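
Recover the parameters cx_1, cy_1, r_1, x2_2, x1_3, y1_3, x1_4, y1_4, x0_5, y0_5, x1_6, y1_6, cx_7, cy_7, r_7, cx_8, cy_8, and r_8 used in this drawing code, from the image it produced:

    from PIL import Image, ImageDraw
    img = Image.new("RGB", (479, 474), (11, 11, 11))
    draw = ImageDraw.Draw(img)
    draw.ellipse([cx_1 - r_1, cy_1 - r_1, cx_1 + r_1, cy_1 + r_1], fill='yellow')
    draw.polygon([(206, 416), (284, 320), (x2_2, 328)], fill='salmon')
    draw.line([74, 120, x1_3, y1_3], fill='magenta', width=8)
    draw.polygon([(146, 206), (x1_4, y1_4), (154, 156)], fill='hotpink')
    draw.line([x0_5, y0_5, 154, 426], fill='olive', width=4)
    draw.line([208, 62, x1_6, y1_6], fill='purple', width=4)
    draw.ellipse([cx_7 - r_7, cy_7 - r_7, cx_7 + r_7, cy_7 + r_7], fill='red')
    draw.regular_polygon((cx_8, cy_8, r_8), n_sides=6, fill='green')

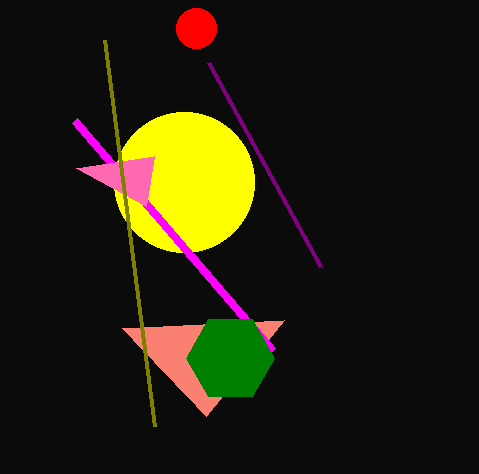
cx_1 = 184
cy_1 = 182
r_1 = 70
x2_2 = 122
x1_3 = 272
y1_3 = 350
x1_4 = 76
y1_4 = 168
x0_5 = 104
y0_5 = 40
x1_6 = 320
y1_6 = 266
cx_7 = 196
cy_7 = 28
r_7 = 20
cx_8 = 230
cy_8 = 358
r_8 = 44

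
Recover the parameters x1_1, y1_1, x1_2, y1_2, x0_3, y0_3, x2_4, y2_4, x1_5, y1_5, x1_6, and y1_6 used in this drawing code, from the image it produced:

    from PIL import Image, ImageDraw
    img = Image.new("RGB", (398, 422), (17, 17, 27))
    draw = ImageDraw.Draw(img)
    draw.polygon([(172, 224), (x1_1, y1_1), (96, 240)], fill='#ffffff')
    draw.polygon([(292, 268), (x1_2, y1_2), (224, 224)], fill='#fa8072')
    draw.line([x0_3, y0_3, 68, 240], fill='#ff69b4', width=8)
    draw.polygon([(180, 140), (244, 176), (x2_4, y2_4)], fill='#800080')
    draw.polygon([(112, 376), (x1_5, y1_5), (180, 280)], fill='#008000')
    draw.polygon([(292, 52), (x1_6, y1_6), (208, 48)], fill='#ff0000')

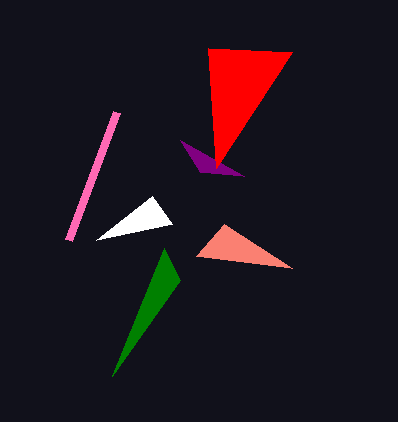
x1_1 = 152
y1_1 = 196
x1_2 = 196
y1_2 = 256
x0_3 = 116
y0_3 = 112
x2_4 = 200
y2_4 = 172
x1_5 = 164
y1_5 = 248
x1_6 = 216
y1_6 = 168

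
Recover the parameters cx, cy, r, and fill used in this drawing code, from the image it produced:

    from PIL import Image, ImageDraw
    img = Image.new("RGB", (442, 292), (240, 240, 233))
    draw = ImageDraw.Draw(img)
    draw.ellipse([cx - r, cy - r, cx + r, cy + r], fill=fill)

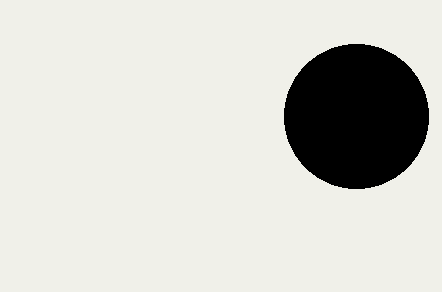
cx = 356, cy = 116, r = 72, fill = 'black'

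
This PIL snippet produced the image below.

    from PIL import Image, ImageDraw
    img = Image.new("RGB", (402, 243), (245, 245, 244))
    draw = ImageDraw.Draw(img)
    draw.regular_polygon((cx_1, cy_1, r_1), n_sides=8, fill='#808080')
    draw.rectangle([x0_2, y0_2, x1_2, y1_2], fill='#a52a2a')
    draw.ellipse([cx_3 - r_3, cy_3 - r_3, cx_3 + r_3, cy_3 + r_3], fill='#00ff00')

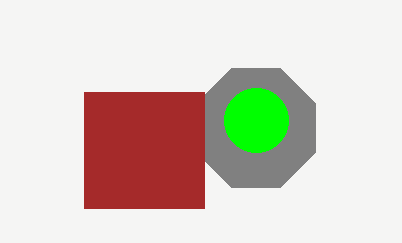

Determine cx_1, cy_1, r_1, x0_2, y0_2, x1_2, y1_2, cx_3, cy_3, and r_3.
cx_1 = 256, cy_1 = 128, r_1 = 64, x0_2 = 84, y0_2 = 92, x1_2 = 204, y1_2 = 208, cx_3 = 256, cy_3 = 120, r_3 = 32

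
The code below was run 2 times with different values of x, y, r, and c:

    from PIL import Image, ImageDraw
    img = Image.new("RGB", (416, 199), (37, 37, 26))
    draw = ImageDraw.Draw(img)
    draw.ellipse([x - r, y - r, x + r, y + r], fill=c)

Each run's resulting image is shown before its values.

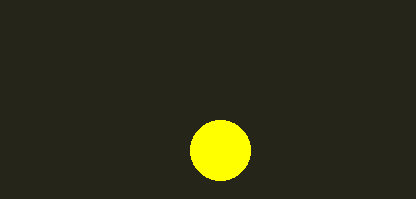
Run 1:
x = 220; y = 150; r = 30; c = 'yellow'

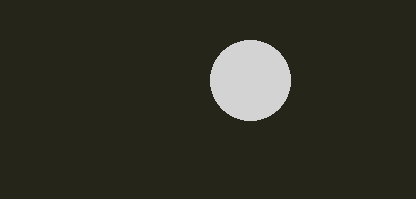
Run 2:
x = 250; y = 80; r = 40; c = 'lightgray'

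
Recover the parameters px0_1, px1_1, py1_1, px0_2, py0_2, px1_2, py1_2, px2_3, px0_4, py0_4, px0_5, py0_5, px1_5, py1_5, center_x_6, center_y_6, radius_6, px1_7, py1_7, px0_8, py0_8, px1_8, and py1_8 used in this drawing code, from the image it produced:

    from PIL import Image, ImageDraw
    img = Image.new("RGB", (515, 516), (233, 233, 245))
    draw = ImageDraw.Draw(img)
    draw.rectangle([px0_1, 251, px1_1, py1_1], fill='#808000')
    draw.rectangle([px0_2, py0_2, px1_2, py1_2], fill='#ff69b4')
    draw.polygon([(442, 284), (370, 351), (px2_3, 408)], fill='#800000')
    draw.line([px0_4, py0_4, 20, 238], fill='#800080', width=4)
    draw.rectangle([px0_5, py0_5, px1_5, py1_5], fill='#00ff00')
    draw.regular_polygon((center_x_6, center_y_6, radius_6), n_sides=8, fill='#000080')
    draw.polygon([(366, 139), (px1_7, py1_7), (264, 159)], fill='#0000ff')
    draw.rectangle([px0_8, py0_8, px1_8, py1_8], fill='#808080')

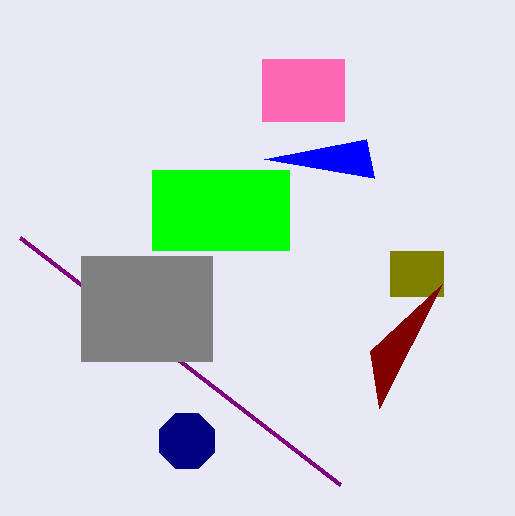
px0_1 = 390
px1_1 = 443
py1_1 = 296
px0_2 = 262
py0_2 = 59
px1_2 = 344
py1_2 = 121
px2_3 = 379
px0_4 = 340
py0_4 = 485
px0_5 = 152
py0_5 = 170
px1_5 = 289
py1_5 = 250
center_x_6 = 187
center_y_6 = 441
radius_6 = 30
px1_7 = 374
py1_7 = 178
px0_8 = 81
py0_8 = 256
px1_8 = 212
py1_8 = 361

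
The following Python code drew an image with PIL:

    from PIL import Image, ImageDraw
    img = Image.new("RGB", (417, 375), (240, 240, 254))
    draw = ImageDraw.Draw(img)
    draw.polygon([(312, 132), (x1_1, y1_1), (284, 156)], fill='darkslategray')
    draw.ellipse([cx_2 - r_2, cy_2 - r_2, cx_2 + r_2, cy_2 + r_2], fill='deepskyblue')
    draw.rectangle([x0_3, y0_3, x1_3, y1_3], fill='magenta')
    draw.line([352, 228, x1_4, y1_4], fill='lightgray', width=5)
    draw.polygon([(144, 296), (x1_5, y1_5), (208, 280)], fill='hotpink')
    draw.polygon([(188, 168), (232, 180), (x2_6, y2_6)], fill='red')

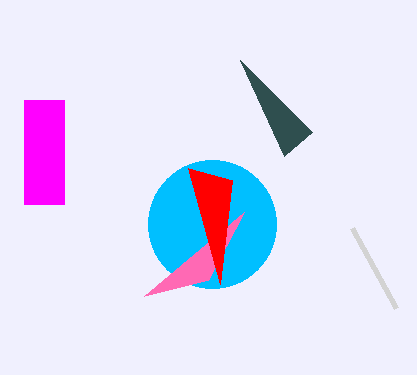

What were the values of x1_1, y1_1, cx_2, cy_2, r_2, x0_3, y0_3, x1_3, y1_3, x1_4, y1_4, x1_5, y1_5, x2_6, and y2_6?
x1_1 = 240
y1_1 = 60
cx_2 = 212
cy_2 = 224
r_2 = 64
x0_3 = 24
y0_3 = 100
x1_3 = 64
y1_3 = 204
x1_4 = 396
y1_4 = 308
x1_5 = 244
y1_5 = 212
x2_6 = 220
y2_6 = 284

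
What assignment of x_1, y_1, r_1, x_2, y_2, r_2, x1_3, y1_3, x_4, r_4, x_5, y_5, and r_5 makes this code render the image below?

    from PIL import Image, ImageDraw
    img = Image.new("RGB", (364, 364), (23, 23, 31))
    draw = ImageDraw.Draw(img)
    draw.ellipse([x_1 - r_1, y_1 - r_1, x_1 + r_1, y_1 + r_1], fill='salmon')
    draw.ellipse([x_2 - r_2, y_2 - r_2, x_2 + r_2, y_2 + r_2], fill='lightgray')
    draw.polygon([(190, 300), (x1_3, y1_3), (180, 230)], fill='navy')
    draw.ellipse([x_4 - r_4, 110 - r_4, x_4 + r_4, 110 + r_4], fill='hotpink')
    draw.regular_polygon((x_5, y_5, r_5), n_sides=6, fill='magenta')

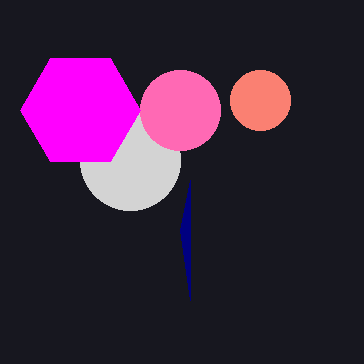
x_1 = 260; y_1 = 100; r_1 = 30; x_2 = 130; y_2 = 160; r_2 = 50; x1_3 = 190; y1_3 = 180; x_4 = 180; r_4 = 40; x_5 = 80; y_5 = 110; r_5 = 60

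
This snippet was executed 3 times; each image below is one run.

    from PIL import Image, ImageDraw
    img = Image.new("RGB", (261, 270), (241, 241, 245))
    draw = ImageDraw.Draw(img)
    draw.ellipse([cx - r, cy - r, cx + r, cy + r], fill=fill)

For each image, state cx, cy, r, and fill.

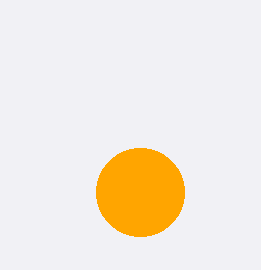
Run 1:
cx = 140, cy = 192, r = 44, fill = 'orange'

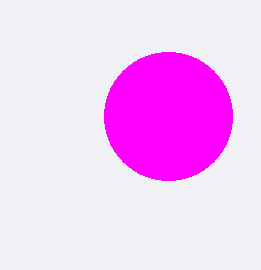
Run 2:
cx = 168
cy = 116
r = 64
fill = 'magenta'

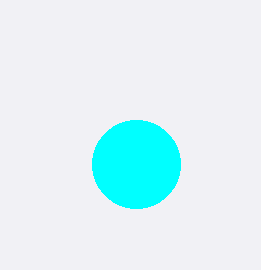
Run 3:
cx = 136
cy = 164
r = 44
fill = 'cyan'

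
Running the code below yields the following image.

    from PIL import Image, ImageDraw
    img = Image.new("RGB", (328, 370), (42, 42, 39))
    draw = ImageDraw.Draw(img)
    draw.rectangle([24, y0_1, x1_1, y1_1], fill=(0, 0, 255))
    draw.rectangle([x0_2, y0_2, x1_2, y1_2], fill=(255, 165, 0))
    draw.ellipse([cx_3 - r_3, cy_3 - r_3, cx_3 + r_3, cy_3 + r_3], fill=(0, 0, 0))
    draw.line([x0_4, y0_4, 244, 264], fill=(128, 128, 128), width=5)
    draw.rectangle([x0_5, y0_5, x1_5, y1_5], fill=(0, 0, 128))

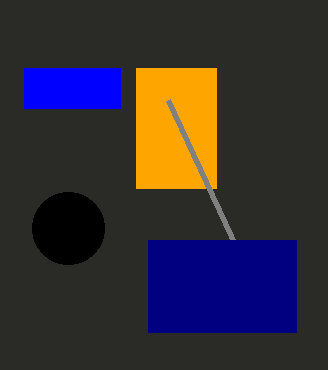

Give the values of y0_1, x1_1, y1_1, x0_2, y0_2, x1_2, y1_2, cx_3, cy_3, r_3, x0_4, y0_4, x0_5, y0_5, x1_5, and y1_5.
y0_1 = 68, x1_1 = 120, y1_1 = 108, x0_2 = 136, y0_2 = 68, x1_2 = 216, y1_2 = 188, cx_3 = 68, cy_3 = 228, r_3 = 36, x0_4 = 168, y0_4 = 100, x0_5 = 148, y0_5 = 240, x1_5 = 296, y1_5 = 332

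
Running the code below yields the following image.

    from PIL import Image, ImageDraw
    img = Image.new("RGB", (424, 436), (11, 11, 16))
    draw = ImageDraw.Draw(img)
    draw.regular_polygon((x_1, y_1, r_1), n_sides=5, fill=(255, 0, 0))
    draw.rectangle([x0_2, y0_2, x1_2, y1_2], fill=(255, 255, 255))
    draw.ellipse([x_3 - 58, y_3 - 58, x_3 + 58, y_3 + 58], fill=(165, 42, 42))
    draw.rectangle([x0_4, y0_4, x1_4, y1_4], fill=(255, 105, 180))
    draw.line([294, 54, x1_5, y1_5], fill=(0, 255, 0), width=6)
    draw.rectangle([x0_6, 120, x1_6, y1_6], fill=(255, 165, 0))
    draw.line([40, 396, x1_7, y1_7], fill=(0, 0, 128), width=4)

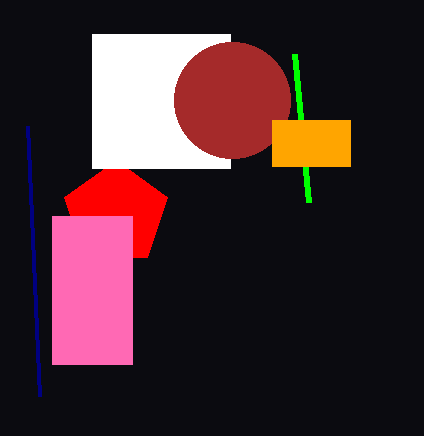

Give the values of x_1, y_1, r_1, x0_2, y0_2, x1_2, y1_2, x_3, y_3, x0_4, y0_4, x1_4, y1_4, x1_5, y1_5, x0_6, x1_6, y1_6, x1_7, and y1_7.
x_1 = 116
y_1 = 214
r_1 = 54
x0_2 = 92
y0_2 = 34
x1_2 = 230
y1_2 = 168
x_3 = 232
y_3 = 100
x0_4 = 52
y0_4 = 216
x1_4 = 132
y1_4 = 364
x1_5 = 308
y1_5 = 202
x0_6 = 272
x1_6 = 350
y1_6 = 166
x1_7 = 28
y1_7 = 126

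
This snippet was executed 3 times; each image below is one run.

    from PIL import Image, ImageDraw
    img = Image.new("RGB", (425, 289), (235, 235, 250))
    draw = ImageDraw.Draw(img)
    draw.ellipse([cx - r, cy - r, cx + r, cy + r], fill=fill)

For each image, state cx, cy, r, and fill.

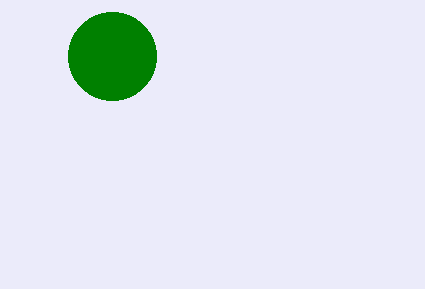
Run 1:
cx = 112, cy = 56, r = 44, fill = 'green'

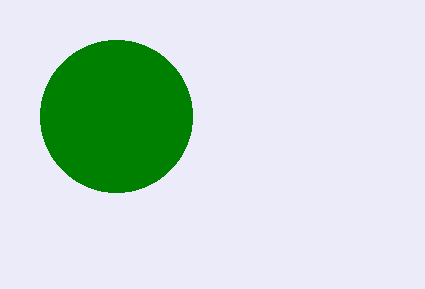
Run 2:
cx = 116, cy = 116, r = 76, fill = 'green'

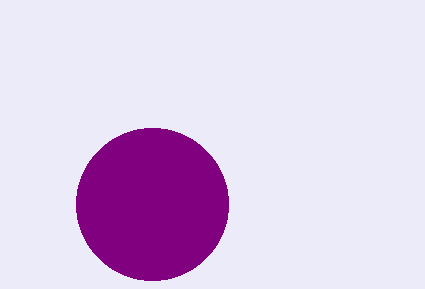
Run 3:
cx = 152; cy = 204; r = 76; fill = 'purple'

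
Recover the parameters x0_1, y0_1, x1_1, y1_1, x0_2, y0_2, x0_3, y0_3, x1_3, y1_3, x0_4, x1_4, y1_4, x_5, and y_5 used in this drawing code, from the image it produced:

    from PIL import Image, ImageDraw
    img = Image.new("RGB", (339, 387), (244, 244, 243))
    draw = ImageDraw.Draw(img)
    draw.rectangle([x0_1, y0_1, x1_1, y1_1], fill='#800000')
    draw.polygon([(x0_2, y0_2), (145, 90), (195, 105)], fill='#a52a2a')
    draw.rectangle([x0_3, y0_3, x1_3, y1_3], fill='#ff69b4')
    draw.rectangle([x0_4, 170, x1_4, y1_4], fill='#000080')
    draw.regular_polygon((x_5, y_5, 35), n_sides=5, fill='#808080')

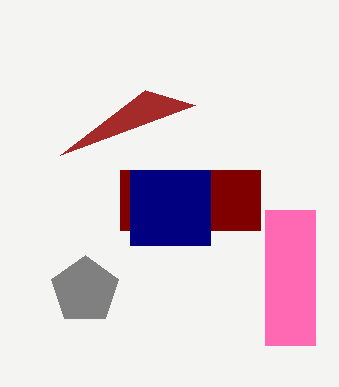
x0_1 = 120; y0_1 = 170; x1_1 = 260; y1_1 = 230; x0_2 = 60; y0_2 = 155; x0_3 = 265; y0_3 = 210; x1_3 = 315; y1_3 = 345; x0_4 = 130; x1_4 = 210; y1_4 = 245; x_5 = 85; y_5 = 290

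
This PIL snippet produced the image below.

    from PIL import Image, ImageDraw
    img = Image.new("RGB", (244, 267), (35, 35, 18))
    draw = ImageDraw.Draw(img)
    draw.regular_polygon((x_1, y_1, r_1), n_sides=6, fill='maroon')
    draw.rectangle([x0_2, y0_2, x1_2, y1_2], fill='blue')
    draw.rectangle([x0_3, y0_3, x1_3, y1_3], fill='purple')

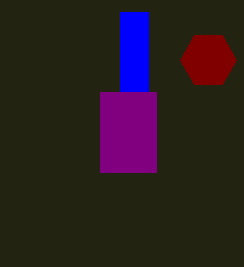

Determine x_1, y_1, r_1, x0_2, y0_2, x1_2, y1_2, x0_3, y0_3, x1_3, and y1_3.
x_1 = 208, y_1 = 60, r_1 = 28, x0_2 = 120, y0_2 = 12, x1_2 = 148, y1_2 = 92, x0_3 = 100, y0_3 = 92, x1_3 = 156, y1_3 = 172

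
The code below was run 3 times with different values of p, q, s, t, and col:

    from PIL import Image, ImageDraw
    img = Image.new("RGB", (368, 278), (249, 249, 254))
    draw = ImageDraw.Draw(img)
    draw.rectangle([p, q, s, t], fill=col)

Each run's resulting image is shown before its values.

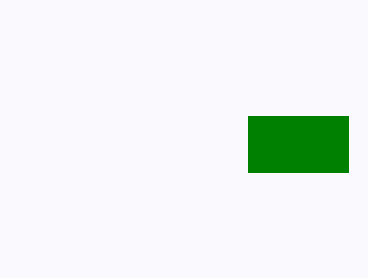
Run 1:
p = 248; q = 116; s = 348; t = 172; col = 'green'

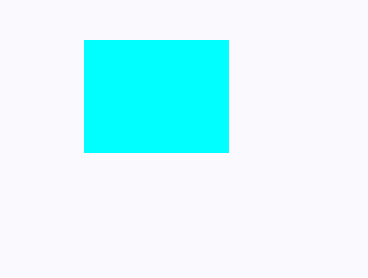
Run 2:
p = 84; q = 40; s = 228; t = 152; col = 'cyan'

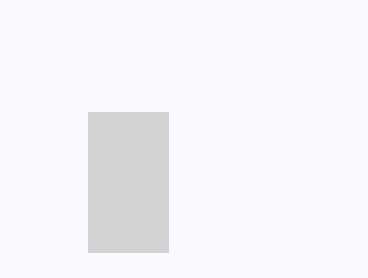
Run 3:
p = 88
q = 112
s = 168
t = 252
col = 'lightgray'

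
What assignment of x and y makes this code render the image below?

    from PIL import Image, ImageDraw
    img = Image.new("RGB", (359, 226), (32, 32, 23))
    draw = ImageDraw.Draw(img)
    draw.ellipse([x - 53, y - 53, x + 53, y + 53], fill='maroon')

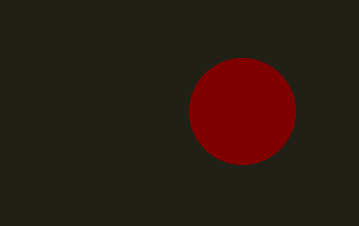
x = 242, y = 111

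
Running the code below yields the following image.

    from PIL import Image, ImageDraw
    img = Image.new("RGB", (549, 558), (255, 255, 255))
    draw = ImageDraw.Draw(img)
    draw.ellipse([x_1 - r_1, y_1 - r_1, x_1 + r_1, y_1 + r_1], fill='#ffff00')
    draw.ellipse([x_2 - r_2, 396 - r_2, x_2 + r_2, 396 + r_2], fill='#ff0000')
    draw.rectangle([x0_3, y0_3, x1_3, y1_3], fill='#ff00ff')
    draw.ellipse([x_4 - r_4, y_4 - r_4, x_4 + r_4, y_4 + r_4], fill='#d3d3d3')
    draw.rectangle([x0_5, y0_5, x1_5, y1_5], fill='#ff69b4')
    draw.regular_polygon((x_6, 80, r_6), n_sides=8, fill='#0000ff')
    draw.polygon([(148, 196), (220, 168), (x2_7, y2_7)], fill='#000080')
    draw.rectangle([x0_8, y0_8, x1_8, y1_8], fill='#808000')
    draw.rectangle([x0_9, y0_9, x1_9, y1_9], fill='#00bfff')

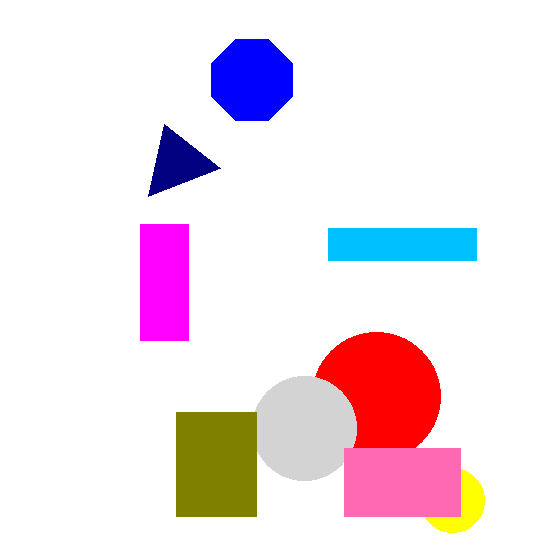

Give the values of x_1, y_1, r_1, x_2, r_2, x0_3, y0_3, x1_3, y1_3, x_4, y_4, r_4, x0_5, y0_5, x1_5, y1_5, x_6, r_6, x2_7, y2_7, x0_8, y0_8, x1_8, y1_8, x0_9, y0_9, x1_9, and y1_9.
x_1 = 452; y_1 = 500; r_1 = 32; x_2 = 376; r_2 = 64; x0_3 = 140; y0_3 = 224; x1_3 = 188; y1_3 = 340; x_4 = 304; y_4 = 428; r_4 = 52; x0_5 = 344; y0_5 = 448; x1_5 = 460; y1_5 = 516; x_6 = 252; r_6 = 44; x2_7 = 164; y2_7 = 124; x0_8 = 176; y0_8 = 412; x1_8 = 256; y1_8 = 516; x0_9 = 328; y0_9 = 228; x1_9 = 476; y1_9 = 260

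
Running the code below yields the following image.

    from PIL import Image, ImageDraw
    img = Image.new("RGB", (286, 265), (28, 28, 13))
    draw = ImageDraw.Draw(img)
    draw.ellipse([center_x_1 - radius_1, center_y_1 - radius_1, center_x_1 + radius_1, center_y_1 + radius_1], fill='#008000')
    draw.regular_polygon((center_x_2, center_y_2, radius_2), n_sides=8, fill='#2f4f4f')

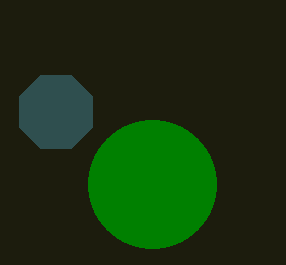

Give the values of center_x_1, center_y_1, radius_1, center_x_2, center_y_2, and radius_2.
center_x_1 = 152
center_y_1 = 184
radius_1 = 64
center_x_2 = 56
center_y_2 = 112
radius_2 = 40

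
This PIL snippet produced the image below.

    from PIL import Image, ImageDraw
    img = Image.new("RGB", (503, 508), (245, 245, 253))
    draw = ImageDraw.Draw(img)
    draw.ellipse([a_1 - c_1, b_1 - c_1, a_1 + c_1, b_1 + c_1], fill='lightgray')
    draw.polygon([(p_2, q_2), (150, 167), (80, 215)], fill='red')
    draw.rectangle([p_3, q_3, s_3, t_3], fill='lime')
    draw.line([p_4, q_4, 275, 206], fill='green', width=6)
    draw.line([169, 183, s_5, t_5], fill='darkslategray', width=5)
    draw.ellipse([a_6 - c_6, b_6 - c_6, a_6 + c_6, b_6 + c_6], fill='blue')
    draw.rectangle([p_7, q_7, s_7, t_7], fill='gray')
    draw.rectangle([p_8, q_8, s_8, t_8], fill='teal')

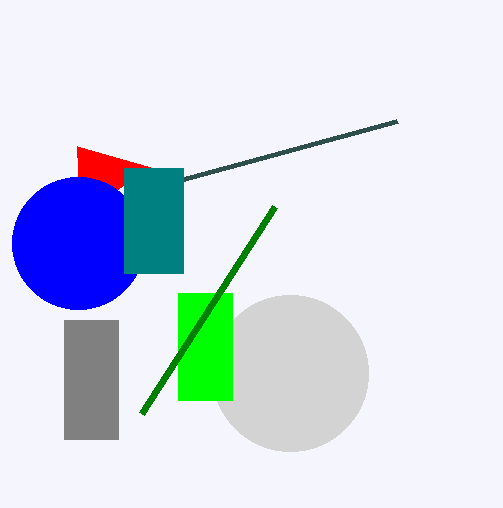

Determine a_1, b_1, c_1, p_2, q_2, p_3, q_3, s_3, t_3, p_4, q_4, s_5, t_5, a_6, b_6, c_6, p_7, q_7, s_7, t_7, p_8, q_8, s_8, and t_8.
a_1 = 290; b_1 = 373; c_1 = 78; p_2 = 77; q_2 = 146; p_3 = 178; q_3 = 293; s_3 = 232; t_3 = 400; p_4 = 142; q_4 = 413; s_5 = 397; t_5 = 121; a_6 = 78; b_6 = 243; c_6 = 66; p_7 = 64; q_7 = 320; s_7 = 118; t_7 = 439; p_8 = 124; q_8 = 168; s_8 = 183; t_8 = 273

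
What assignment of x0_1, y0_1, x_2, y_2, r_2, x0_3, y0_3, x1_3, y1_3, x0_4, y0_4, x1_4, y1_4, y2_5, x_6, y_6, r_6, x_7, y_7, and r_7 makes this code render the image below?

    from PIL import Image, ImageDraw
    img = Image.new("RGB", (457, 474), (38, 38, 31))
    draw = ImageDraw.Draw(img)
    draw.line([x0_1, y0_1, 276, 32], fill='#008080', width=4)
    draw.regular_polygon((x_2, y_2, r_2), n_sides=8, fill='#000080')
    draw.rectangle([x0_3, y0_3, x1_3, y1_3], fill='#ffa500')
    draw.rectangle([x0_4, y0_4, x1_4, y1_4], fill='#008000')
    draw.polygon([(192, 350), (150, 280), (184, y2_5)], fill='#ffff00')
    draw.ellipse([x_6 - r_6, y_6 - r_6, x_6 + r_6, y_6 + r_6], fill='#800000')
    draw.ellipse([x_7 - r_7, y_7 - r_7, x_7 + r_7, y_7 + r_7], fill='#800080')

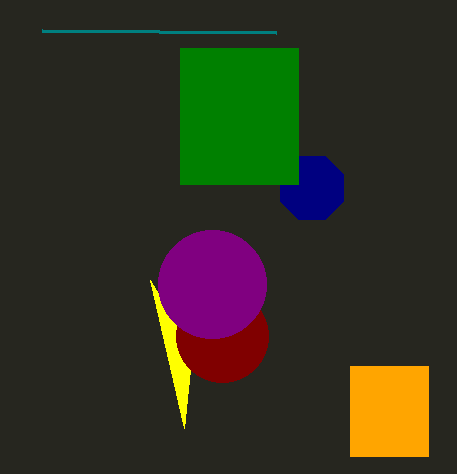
x0_1 = 42
y0_1 = 30
x_2 = 312
y_2 = 188
r_2 = 34
x0_3 = 350
y0_3 = 366
x1_3 = 428
y1_3 = 456
x0_4 = 180
y0_4 = 48
x1_4 = 298
y1_4 = 184
y2_5 = 428
x_6 = 222
y_6 = 336
r_6 = 46
x_7 = 212
y_7 = 284
r_7 = 54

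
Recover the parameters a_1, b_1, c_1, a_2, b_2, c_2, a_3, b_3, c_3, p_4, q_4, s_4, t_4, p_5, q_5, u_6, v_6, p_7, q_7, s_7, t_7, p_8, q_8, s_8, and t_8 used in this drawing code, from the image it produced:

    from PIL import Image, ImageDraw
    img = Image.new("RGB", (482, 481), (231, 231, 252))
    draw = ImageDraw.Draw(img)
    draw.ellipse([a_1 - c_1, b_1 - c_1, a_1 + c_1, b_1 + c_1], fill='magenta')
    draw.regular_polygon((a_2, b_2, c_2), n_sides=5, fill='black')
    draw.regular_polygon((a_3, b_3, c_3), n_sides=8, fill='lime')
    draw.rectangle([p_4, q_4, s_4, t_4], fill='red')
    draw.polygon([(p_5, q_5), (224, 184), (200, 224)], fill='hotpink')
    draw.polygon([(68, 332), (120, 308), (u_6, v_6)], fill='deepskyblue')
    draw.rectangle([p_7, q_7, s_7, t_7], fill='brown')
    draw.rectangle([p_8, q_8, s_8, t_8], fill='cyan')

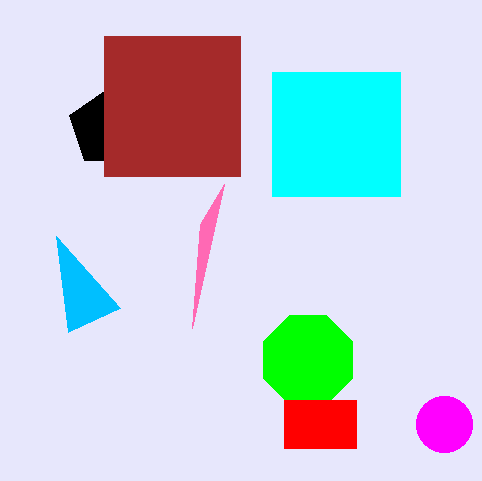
a_1 = 444; b_1 = 424; c_1 = 28; a_2 = 108; b_2 = 128; c_2 = 40; a_3 = 308; b_3 = 360; c_3 = 48; p_4 = 284; q_4 = 400; s_4 = 356; t_4 = 448; p_5 = 192; q_5 = 328; u_6 = 56; v_6 = 236; p_7 = 104; q_7 = 36; s_7 = 240; t_7 = 176; p_8 = 272; q_8 = 72; s_8 = 400; t_8 = 196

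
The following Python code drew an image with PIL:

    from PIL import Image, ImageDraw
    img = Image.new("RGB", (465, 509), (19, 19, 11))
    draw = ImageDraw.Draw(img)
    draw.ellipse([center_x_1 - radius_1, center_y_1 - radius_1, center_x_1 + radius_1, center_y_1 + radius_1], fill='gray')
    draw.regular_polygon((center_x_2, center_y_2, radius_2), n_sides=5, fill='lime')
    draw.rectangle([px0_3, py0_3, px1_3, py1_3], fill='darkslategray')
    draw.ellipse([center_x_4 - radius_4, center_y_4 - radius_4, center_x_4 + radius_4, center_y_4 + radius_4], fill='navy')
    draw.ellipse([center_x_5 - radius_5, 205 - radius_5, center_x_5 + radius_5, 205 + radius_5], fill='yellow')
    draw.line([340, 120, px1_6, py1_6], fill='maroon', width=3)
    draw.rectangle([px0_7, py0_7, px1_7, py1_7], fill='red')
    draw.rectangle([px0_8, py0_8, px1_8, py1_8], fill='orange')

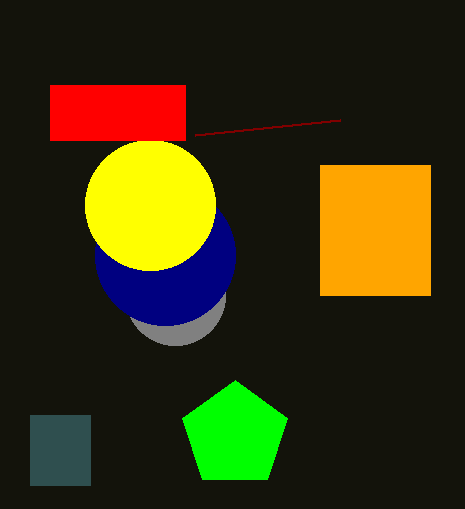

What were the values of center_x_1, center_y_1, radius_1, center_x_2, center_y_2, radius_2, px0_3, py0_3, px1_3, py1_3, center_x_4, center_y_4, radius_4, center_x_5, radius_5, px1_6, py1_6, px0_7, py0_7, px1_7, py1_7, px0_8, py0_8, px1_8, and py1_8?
center_x_1 = 175
center_y_1 = 295
radius_1 = 50
center_x_2 = 235
center_y_2 = 435
radius_2 = 55
px0_3 = 30
py0_3 = 415
px1_3 = 90
py1_3 = 485
center_x_4 = 165
center_y_4 = 255
radius_4 = 70
center_x_5 = 150
radius_5 = 65
px1_6 = 195
py1_6 = 135
px0_7 = 50
py0_7 = 85
px1_7 = 185
py1_7 = 140
px0_8 = 320
py0_8 = 165
px1_8 = 430
py1_8 = 295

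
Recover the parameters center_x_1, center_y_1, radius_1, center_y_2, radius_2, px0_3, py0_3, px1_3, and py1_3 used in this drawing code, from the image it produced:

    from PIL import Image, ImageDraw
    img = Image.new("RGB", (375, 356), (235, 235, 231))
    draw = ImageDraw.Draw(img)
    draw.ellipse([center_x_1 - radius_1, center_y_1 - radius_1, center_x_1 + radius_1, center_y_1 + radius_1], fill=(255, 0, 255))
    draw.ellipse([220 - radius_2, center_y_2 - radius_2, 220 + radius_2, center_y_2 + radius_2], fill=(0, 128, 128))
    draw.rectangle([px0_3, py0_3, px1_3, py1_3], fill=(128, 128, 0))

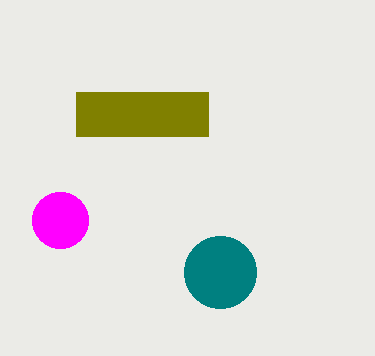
center_x_1 = 60
center_y_1 = 220
radius_1 = 28
center_y_2 = 272
radius_2 = 36
px0_3 = 76
py0_3 = 92
px1_3 = 208
py1_3 = 136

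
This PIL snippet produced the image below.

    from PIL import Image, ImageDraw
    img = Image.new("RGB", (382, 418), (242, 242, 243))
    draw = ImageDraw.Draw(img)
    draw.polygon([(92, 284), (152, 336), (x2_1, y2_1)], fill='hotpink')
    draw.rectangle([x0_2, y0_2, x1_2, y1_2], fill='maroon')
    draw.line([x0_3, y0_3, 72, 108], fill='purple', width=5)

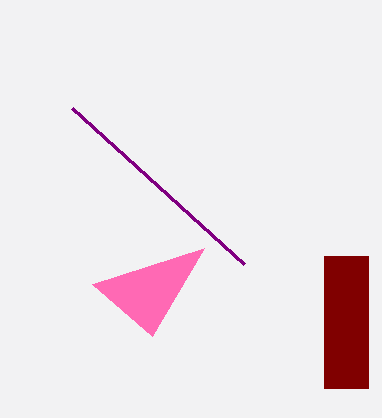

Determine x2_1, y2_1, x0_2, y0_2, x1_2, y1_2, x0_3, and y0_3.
x2_1 = 204, y2_1 = 248, x0_2 = 324, y0_2 = 256, x1_2 = 368, y1_2 = 388, x0_3 = 244, y0_3 = 264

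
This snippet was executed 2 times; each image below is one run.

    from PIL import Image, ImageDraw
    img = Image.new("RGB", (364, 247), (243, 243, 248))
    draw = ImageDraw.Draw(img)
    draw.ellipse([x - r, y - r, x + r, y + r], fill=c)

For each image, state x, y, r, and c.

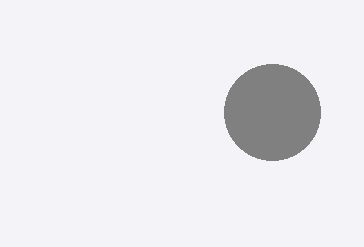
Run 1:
x = 272
y = 112
r = 48
c = 'gray'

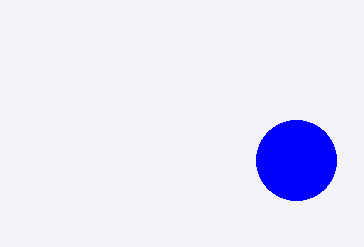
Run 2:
x = 296
y = 160
r = 40
c = 'blue'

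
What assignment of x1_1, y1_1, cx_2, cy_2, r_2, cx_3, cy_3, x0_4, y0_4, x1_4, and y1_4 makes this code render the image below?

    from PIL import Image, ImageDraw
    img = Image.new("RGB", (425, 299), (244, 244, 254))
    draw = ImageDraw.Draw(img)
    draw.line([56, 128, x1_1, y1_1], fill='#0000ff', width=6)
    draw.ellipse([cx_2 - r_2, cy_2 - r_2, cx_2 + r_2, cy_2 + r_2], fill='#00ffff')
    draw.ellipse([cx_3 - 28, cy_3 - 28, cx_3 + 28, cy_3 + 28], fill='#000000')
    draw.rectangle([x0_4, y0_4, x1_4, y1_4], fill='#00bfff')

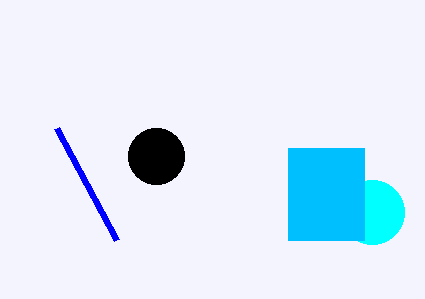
x1_1 = 116, y1_1 = 240, cx_2 = 372, cy_2 = 212, r_2 = 32, cx_3 = 156, cy_3 = 156, x0_4 = 288, y0_4 = 148, x1_4 = 364, y1_4 = 240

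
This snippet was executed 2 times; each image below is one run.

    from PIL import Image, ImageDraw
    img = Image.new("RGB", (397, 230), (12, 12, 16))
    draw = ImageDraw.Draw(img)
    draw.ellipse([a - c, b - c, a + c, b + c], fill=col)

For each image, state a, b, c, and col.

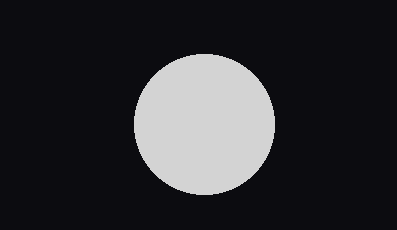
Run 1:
a = 204
b = 124
c = 70
col = 'lightgray'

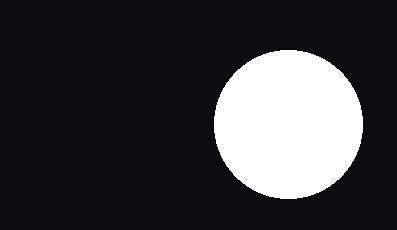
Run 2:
a = 288
b = 124
c = 74
col = 'white'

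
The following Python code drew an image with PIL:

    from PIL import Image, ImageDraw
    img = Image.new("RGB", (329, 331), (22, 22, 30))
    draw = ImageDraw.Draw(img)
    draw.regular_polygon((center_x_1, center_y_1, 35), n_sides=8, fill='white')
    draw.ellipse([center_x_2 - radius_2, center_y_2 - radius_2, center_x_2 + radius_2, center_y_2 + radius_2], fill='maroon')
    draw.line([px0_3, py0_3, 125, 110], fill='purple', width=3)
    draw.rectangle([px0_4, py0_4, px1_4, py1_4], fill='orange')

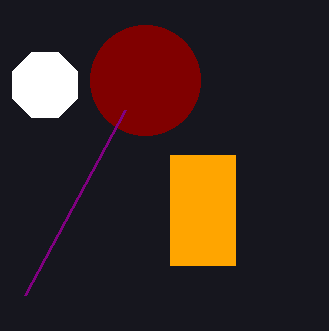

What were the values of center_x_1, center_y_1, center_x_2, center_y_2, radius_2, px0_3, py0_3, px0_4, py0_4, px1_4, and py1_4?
center_x_1 = 45; center_y_1 = 85; center_x_2 = 145; center_y_2 = 80; radius_2 = 55; px0_3 = 25; py0_3 = 295; px0_4 = 170; py0_4 = 155; px1_4 = 235; py1_4 = 265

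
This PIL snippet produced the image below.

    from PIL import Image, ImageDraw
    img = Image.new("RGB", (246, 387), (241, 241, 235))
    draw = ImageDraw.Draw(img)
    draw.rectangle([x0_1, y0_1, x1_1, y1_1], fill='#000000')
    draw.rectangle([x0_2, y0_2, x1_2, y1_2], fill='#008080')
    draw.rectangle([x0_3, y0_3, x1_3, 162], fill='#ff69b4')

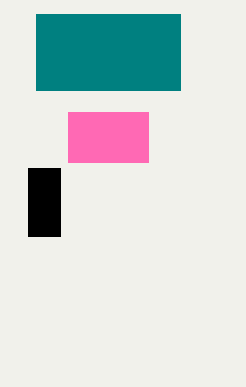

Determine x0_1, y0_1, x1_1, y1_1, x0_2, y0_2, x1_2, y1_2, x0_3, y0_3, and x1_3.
x0_1 = 28
y0_1 = 168
x1_1 = 60
y1_1 = 236
x0_2 = 36
y0_2 = 14
x1_2 = 180
y1_2 = 90
x0_3 = 68
y0_3 = 112
x1_3 = 148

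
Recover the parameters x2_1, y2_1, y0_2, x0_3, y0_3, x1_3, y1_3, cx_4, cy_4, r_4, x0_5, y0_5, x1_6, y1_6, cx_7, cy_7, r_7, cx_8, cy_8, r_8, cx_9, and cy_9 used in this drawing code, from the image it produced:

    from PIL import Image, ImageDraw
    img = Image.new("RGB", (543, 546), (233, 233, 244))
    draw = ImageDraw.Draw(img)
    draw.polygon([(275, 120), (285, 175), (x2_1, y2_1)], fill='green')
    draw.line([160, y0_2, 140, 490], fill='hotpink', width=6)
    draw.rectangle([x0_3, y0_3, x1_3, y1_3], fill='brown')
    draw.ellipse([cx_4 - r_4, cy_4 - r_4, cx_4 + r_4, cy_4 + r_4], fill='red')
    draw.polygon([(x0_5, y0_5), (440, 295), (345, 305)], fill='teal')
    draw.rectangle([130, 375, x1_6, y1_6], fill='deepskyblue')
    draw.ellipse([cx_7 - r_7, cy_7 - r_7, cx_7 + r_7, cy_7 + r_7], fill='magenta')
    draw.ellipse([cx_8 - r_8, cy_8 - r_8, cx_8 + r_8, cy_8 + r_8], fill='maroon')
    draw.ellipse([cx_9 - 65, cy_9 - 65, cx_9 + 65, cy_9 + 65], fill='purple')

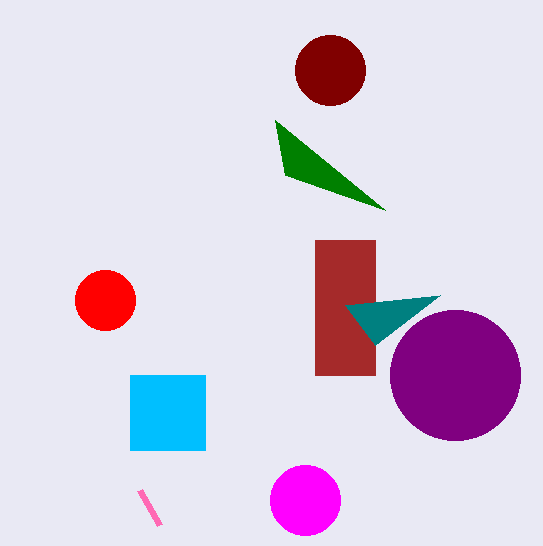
x2_1 = 385, y2_1 = 210, y0_2 = 525, x0_3 = 315, y0_3 = 240, x1_3 = 375, y1_3 = 375, cx_4 = 105, cy_4 = 300, r_4 = 30, x0_5 = 375, y0_5 = 345, x1_6 = 205, y1_6 = 450, cx_7 = 305, cy_7 = 500, r_7 = 35, cx_8 = 330, cy_8 = 70, r_8 = 35, cx_9 = 455, cy_9 = 375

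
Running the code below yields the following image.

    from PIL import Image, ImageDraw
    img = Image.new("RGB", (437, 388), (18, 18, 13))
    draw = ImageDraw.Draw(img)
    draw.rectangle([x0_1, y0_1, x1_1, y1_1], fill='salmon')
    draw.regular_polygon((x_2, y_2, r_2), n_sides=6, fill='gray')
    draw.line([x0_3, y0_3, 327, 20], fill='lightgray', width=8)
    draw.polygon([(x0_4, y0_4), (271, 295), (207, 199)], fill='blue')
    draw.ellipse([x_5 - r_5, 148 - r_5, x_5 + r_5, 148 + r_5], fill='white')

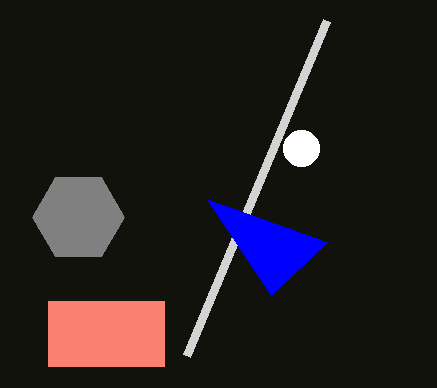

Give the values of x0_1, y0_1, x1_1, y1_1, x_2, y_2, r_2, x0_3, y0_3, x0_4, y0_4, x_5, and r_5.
x0_1 = 48
y0_1 = 301
x1_1 = 164
y1_1 = 366
x_2 = 78
y_2 = 217
r_2 = 46
x0_3 = 187
y0_3 = 355
x0_4 = 327
y0_4 = 242
x_5 = 301
r_5 = 18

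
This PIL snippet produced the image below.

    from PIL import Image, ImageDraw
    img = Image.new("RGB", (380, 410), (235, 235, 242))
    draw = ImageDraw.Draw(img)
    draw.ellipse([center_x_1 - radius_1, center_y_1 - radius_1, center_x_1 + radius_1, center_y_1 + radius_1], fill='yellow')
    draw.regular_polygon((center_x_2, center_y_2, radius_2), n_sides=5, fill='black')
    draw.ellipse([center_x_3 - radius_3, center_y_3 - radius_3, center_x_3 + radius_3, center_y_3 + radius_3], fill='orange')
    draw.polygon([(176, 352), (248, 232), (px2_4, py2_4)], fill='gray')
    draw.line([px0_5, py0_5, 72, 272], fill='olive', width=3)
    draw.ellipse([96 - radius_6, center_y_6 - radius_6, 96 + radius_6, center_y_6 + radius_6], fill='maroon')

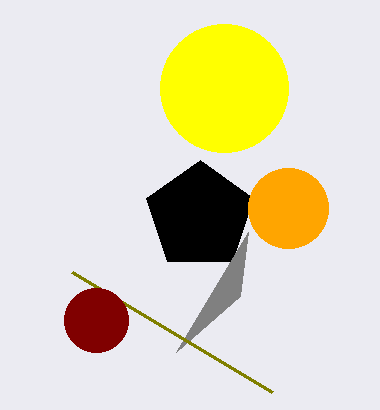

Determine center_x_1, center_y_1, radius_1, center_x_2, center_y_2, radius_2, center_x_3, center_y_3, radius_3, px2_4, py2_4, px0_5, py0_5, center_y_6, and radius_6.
center_x_1 = 224
center_y_1 = 88
radius_1 = 64
center_x_2 = 200
center_y_2 = 216
radius_2 = 56
center_x_3 = 288
center_y_3 = 208
radius_3 = 40
px2_4 = 240
py2_4 = 296
px0_5 = 272
py0_5 = 392
center_y_6 = 320
radius_6 = 32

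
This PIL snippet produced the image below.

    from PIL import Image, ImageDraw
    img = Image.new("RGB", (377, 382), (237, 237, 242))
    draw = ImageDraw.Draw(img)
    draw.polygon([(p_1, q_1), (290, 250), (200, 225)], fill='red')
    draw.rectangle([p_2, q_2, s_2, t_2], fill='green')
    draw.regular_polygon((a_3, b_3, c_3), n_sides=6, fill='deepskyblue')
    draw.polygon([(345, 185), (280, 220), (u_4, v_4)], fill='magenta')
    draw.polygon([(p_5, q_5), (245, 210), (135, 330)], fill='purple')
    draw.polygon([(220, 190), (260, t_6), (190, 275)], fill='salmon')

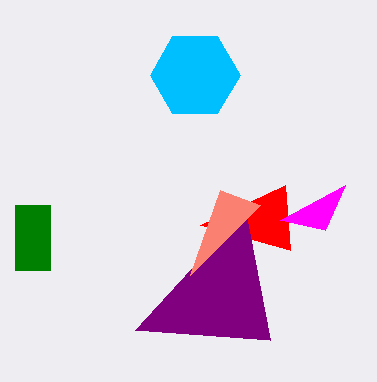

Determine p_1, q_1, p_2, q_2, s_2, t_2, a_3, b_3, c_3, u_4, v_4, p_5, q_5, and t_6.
p_1 = 285
q_1 = 185
p_2 = 15
q_2 = 205
s_2 = 50
t_2 = 270
a_3 = 195
b_3 = 75
c_3 = 45
u_4 = 325
v_4 = 230
p_5 = 270
q_5 = 340
t_6 = 205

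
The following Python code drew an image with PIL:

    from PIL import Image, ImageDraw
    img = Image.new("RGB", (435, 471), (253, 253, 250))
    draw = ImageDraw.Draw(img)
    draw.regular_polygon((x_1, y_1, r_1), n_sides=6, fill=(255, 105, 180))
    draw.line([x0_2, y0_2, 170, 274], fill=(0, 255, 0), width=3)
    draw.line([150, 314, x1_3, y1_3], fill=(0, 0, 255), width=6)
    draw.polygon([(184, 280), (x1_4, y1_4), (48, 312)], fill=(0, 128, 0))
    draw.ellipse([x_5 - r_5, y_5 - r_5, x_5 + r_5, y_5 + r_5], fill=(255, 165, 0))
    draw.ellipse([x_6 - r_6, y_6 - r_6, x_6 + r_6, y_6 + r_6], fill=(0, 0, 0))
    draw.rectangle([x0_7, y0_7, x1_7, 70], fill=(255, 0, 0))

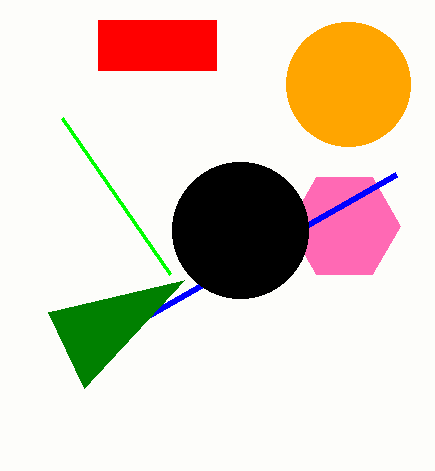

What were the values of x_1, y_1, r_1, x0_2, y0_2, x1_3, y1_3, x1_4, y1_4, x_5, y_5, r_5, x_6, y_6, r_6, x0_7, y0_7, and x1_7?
x_1 = 344, y_1 = 226, r_1 = 56, x0_2 = 62, y0_2 = 118, x1_3 = 396, y1_3 = 174, x1_4 = 84, y1_4 = 388, x_5 = 348, y_5 = 84, r_5 = 62, x_6 = 240, y_6 = 230, r_6 = 68, x0_7 = 98, y0_7 = 20, x1_7 = 216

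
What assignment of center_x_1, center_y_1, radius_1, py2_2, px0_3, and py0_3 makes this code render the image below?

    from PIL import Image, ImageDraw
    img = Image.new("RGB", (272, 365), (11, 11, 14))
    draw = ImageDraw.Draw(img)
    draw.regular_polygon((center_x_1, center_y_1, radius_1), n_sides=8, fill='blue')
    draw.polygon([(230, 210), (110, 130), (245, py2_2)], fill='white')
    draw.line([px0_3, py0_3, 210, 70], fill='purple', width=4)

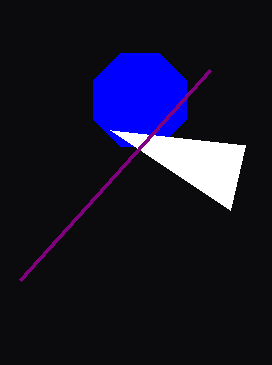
center_x_1 = 140; center_y_1 = 100; radius_1 = 50; py2_2 = 145; px0_3 = 20; py0_3 = 280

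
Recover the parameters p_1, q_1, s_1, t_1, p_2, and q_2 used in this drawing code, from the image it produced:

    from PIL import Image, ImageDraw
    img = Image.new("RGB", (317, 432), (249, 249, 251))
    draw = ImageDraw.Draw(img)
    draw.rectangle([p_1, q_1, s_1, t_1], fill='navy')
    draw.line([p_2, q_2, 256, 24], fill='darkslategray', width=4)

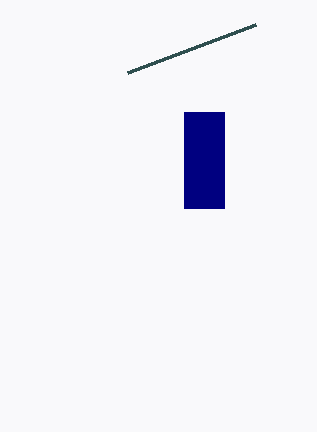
p_1 = 184
q_1 = 112
s_1 = 224
t_1 = 208
p_2 = 128
q_2 = 72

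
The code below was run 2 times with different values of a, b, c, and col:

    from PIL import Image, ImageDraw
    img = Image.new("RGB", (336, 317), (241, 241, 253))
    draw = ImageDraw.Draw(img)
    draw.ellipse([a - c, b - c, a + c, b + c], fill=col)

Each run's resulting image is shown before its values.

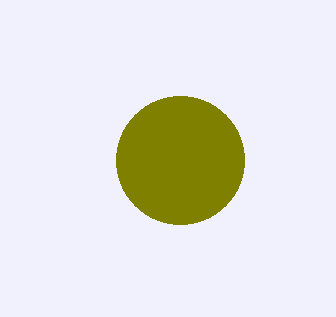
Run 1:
a = 180; b = 160; c = 64; col = 'olive'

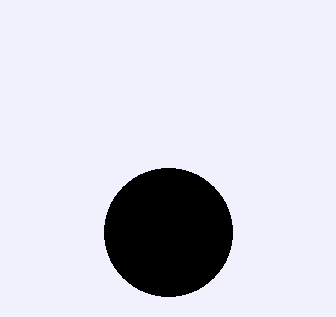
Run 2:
a = 168
b = 232
c = 64
col = 'black'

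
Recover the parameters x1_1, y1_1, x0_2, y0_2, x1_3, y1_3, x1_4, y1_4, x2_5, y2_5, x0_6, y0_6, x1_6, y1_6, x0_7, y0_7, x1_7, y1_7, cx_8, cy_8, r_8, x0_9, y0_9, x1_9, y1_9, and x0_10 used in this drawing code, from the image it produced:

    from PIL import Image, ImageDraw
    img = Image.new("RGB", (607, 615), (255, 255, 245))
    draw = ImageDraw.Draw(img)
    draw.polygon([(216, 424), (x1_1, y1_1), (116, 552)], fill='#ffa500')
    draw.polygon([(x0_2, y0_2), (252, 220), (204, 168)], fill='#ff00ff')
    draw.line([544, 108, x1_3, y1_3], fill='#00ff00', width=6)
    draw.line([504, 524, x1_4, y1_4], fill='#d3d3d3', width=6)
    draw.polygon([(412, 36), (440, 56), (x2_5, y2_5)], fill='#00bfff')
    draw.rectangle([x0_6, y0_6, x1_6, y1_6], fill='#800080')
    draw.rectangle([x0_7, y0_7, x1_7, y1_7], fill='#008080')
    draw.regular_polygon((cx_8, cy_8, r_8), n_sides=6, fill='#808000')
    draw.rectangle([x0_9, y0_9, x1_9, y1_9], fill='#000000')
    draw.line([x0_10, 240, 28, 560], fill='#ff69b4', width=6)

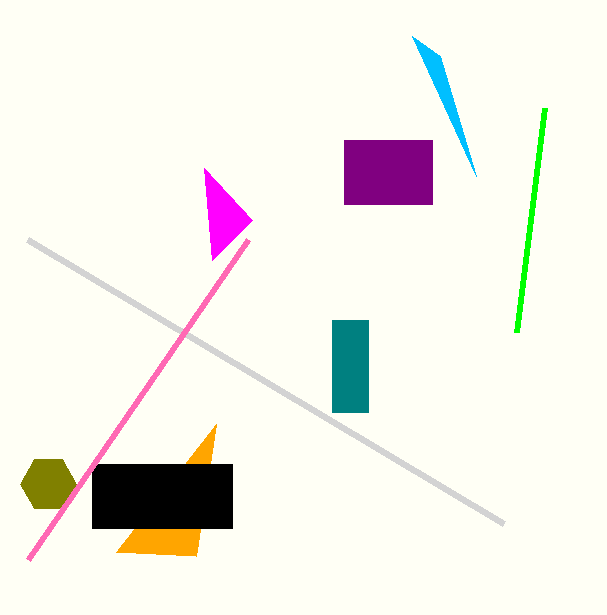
x1_1 = 196, y1_1 = 556, x0_2 = 212, y0_2 = 260, x1_3 = 516, y1_3 = 332, x1_4 = 28, y1_4 = 240, x2_5 = 476, y2_5 = 176, x0_6 = 344, y0_6 = 140, x1_6 = 432, y1_6 = 204, x0_7 = 332, y0_7 = 320, x1_7 = 368, y1_7 = 412, cx_8 = 48, cy_8 = 484, r_8 = 28, x0_9 = 92, y0_9 = 464, x1_9 = 232, y1_9 = 528, x0_10 = 248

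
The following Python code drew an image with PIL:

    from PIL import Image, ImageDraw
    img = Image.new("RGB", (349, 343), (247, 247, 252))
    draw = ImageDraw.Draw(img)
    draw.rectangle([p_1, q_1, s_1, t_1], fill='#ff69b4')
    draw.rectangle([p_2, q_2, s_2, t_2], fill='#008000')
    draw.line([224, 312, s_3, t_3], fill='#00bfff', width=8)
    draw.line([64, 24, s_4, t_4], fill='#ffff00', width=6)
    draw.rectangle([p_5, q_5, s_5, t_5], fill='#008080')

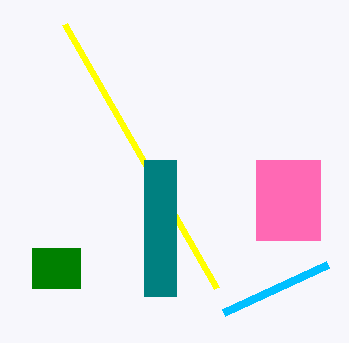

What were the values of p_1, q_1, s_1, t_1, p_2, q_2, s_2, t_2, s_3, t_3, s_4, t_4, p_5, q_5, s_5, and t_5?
p_1 = 256; q_1 = 160; s_1 = 320; t_1 = 240; p_2 = 32; q_2 = 248; s_2 = 80; t_2 = 288; s_3 = 328; t_3 = 264; s_4 = 216; t_4 = 288; p_5 = 144; q_5 = 160; s_5 = 176; t_5 = 296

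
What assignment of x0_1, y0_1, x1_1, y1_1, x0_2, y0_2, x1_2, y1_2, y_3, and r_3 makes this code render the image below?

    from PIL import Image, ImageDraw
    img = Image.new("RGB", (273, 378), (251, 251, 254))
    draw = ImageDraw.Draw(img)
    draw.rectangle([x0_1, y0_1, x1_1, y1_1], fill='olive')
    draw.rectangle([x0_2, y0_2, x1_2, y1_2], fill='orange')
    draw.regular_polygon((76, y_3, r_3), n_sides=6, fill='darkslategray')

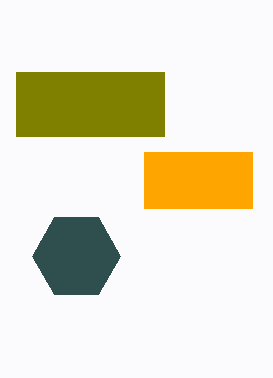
x0_1 = 16, y0_1 = 72, x1_1 = 164, y1_1 = 136, x0_2 = 144, y0_2 = 152, x1_2 = 252, y1_2 = 208, y_3 = 256, r_3 = 44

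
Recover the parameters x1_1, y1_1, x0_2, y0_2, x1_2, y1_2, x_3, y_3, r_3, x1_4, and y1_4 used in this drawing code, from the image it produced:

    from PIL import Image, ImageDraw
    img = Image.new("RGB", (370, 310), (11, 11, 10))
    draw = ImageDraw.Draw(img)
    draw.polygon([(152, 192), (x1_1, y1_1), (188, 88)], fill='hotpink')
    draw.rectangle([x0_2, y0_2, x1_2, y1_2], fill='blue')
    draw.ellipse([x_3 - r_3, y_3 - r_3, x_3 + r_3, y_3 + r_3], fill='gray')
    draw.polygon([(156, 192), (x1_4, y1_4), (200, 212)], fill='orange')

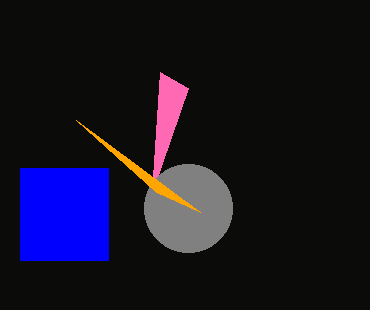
x1_1 = 160
y1_1 = 72
x0_2 = 20
y0_2 = 168
x1_2 = 108
y1_2 = 260
x_3 = 188
y_3 = 208
r_3 = 44
x1_4 = 76
y1_4 = 120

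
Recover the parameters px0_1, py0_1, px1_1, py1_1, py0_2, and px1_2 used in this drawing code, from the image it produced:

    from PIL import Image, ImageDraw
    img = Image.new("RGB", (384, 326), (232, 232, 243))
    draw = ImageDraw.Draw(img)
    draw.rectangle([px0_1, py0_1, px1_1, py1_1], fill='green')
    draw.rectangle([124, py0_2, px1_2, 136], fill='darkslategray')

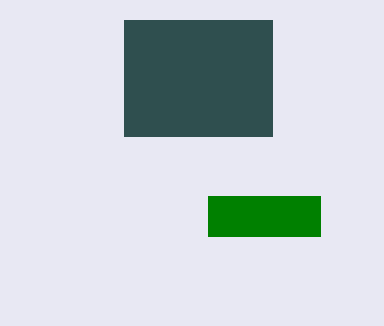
px0_1 = 208; py0_1 = 196; px1_1 = 320; py1_1 = 236; py0_2 = 20; px1_2 = 272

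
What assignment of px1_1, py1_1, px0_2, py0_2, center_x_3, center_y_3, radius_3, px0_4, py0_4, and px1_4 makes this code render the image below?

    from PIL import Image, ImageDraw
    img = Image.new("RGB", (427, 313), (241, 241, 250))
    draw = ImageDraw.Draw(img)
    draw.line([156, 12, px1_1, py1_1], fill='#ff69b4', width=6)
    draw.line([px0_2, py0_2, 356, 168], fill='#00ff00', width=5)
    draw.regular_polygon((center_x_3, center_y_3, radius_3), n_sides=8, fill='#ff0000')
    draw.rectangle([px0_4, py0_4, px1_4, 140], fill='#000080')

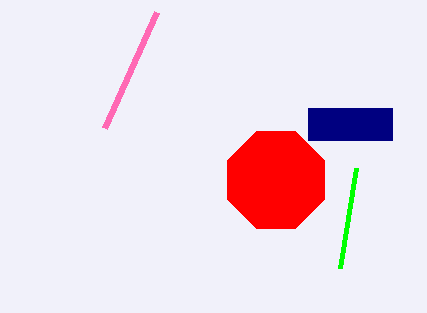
px1_1 = 104; py1_1 = 128; px0_2 = 340; py0_2 = 268; center_x_3 = 276; center_y_3 = 180; radius_3 = 52; px0_4 = 308; py0_4 = 108; px1_4 = 392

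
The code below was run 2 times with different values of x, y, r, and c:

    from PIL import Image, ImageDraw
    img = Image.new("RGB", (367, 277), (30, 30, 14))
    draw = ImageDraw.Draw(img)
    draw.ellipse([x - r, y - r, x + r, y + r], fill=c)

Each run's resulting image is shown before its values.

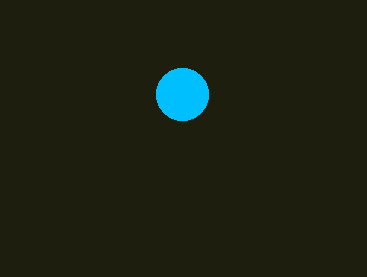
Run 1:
x = 182; y = 94; r = 26; c = 'deepskyblue'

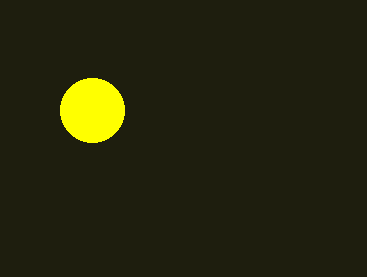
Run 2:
x = 92, y = 110, r = 32, c = 'yellow'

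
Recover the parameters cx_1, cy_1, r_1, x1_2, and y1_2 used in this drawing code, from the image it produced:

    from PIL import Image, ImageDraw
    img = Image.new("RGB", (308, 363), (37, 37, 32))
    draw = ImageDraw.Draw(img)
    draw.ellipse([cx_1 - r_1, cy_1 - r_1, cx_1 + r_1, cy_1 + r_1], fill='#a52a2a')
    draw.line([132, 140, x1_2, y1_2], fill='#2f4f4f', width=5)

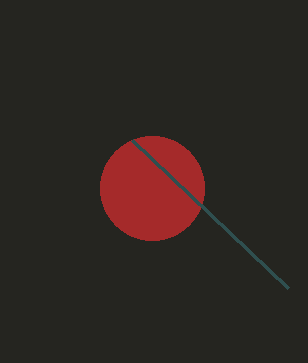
cx_1 = 152, cy_1 = 188, r_1 = 52, x1_2 = 288, y1_2 = 288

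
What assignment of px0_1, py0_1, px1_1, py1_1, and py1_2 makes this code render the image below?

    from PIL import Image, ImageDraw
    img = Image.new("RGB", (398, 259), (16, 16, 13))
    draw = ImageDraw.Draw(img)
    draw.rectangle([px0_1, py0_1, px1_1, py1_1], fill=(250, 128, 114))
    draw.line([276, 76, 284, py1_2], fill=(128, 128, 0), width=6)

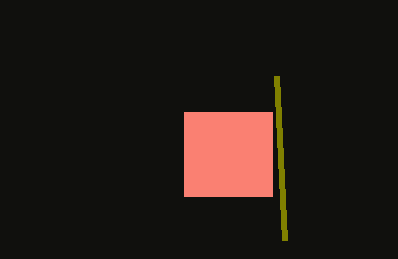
px0_1 = 184
py0_1 = 112
px1_1 = 272
py1_1 = 196
py1_2 = 240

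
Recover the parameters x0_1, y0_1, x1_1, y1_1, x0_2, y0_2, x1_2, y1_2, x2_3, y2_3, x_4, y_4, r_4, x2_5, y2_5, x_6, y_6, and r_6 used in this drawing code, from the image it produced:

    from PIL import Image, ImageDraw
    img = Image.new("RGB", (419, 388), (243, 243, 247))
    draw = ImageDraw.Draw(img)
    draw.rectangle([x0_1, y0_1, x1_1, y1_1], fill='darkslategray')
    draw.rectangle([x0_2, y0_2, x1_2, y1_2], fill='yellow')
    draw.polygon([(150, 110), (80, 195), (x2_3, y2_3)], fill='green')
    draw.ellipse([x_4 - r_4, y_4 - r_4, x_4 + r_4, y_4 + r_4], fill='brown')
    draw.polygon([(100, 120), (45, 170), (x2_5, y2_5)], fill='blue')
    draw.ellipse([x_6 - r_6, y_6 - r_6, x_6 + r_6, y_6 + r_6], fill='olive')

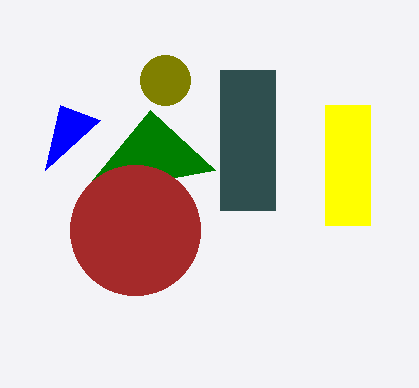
x0_1 = 220; y0_1 = 70; x1_1 = 275; y1_1 = 210; x0_2 = 325; y0_2 = 105; x1_2 = 370; y1_2 = 225; x2_3 = 215; y2_3 = 170; x_4 = 135; y_4 = 230; r_4 = 65; x2_5 = 60; y2_5 = 105; x_6 = 165; y_6 = 80; r_6 = 25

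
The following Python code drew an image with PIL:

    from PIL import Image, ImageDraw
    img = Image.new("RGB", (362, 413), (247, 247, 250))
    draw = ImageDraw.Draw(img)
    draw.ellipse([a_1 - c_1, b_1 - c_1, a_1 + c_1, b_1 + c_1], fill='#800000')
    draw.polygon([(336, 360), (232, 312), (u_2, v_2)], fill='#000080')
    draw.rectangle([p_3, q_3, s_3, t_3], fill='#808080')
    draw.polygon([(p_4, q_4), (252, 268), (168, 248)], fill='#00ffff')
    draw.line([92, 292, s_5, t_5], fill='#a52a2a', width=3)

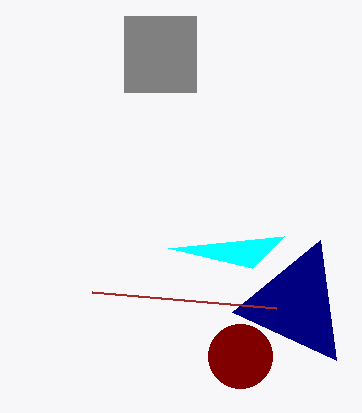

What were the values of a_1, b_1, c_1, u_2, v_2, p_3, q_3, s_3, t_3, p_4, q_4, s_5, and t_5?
a_1 = 240; b_1 = 356; c_1 = 32; u_2 = 320; v_2 = 240; p_3 = 124; q_3 = 16; s_3 = 196; t_3 = 92; p_4 = 284; q_4 = 236; s_5 = 276; t_5 = 308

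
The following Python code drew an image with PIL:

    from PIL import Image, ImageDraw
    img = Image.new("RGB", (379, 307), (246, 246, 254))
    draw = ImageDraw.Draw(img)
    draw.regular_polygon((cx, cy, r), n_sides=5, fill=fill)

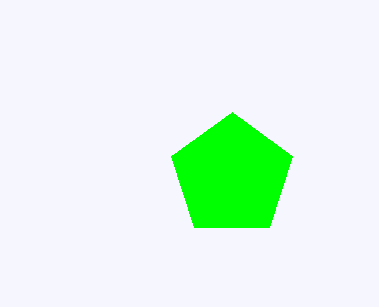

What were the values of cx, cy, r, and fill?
cx = 232; cy = 176; r = 64; fill = 'lime'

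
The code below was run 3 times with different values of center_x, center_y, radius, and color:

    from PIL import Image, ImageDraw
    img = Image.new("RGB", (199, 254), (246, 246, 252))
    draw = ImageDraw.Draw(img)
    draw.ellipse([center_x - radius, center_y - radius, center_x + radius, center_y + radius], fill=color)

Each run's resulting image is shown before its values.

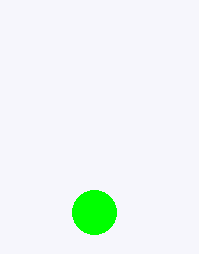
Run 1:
center_x = 94
center_y = 212
radius = 22
color = 'lime'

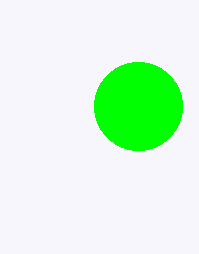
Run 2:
center_x = 138, center_y = 106, radius = 44, color = 'lime'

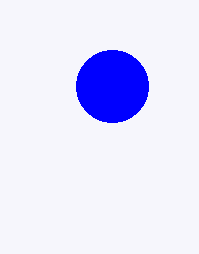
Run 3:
center_x = 112, center_y = 86, radius = 36, color = 'blue'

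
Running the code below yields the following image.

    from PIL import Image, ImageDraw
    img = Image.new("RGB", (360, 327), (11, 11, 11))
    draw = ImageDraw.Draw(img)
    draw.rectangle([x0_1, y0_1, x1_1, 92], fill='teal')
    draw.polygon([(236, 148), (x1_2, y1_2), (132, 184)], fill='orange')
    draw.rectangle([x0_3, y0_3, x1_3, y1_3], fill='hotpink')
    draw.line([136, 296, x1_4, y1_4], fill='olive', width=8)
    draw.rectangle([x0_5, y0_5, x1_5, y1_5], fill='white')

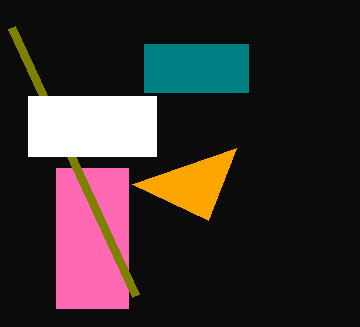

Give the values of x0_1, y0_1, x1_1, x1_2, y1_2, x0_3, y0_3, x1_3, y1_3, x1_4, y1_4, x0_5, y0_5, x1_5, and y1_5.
x0_1 = 144, y0_1 = 44, x1_1 = 248, x1_2 = 208, y1_2 = 220, x0_3 = 56, y0_3 = 168, x1_3 = 128, y1_3 = 308, x1_4 = 12, y1_4 = 28, x0_5 = 28, y0_5 = 96, x1_5 = 156, y1_5 = 156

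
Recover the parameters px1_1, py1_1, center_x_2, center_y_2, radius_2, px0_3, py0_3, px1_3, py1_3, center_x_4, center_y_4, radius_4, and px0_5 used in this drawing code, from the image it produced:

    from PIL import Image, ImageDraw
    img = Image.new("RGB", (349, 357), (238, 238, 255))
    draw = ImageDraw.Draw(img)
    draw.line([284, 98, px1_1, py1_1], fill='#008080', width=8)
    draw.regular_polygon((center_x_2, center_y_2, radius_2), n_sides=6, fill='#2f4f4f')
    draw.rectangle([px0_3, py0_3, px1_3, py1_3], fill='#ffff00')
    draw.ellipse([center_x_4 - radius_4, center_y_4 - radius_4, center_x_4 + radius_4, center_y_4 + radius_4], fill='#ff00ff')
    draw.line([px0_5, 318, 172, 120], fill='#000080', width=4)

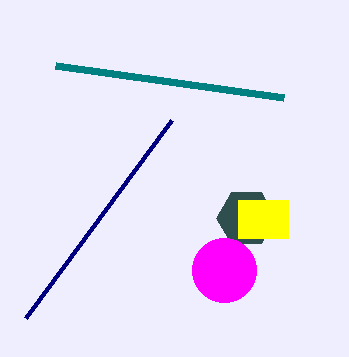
px1_1 = 56
py1_1 = 66
center_x_2 = 246
center_y_2 = 218
radius_2 = 30
px0_3 = 238
py0_3 = 200
px1_3 = 288
py1_3 = 238
center_x_4 = 224
center_y_4 = 270
radius_4 = 32
px0_5 = 26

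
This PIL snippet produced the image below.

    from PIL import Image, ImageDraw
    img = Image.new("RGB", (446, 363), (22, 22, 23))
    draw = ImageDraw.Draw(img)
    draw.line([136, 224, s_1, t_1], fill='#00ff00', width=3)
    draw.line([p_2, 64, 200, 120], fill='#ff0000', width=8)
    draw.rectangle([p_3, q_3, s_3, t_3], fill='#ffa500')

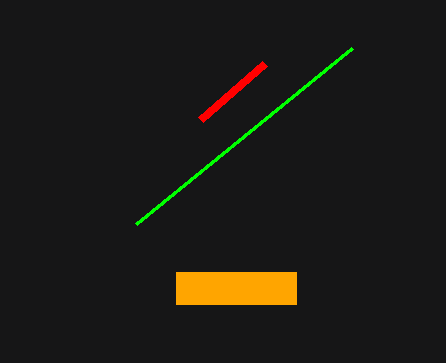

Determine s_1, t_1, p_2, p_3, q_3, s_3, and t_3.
s_1 = 352, t_1 = 48, p_2 = 264, p_3 = 176, q_3 = 272, s_3 = 296, t_3 = 304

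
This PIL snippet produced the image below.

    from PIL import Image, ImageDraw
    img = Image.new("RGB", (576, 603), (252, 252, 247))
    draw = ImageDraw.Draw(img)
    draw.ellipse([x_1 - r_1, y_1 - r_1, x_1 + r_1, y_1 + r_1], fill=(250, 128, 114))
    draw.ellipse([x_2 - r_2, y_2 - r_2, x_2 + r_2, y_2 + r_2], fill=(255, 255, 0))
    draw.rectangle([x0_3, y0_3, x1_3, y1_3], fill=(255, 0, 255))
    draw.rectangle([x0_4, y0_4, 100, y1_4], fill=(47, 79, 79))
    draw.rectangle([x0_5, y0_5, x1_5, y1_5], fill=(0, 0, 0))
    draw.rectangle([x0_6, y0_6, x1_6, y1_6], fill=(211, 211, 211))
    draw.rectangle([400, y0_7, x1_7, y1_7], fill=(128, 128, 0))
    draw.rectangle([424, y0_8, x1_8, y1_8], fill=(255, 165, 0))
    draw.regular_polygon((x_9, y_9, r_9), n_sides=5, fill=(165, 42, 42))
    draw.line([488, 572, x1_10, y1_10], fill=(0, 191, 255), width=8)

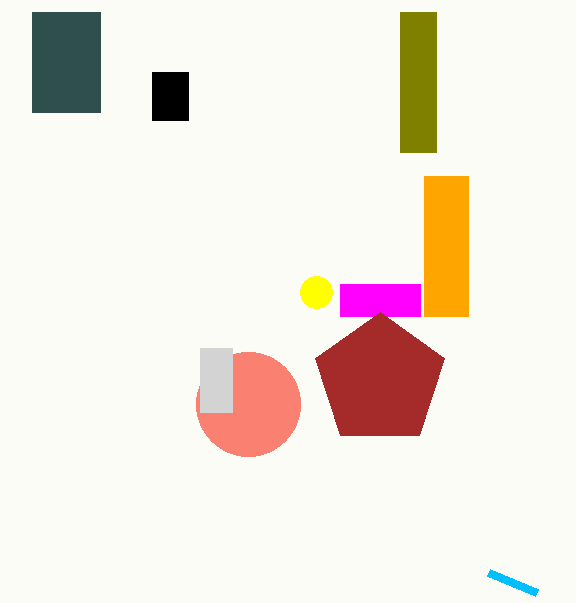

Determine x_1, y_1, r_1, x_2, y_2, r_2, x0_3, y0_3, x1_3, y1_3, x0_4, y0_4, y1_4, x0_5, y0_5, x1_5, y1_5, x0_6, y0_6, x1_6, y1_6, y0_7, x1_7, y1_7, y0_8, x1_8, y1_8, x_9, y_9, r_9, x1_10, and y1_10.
x_1 = 248; y_1 = 404; r_1 = 52; x_2 = 316; y_2 = 292; r_2 = 16; x0_3 = 340; y0_3 = 284; x1_3 = 420; y1_3 = 316; x0_4 = 32; y0_4 = 12; y1_4 = 112; x0_5 = 152; y0_5 = 72; x1_5 = 188; y1_5 = 120; x0_6 = 200; y0_6 = 348; x1_6 = 232; y1_6 = 412; y0_7 = 12; x1_7 = 436; y1_7 = 152; y0_8 = 176; x1_8 = 468; y1_8 = 316; x_9 = 380; y_9 = 380; r_9 = 68; x1_10 = 536; y1_10 = 592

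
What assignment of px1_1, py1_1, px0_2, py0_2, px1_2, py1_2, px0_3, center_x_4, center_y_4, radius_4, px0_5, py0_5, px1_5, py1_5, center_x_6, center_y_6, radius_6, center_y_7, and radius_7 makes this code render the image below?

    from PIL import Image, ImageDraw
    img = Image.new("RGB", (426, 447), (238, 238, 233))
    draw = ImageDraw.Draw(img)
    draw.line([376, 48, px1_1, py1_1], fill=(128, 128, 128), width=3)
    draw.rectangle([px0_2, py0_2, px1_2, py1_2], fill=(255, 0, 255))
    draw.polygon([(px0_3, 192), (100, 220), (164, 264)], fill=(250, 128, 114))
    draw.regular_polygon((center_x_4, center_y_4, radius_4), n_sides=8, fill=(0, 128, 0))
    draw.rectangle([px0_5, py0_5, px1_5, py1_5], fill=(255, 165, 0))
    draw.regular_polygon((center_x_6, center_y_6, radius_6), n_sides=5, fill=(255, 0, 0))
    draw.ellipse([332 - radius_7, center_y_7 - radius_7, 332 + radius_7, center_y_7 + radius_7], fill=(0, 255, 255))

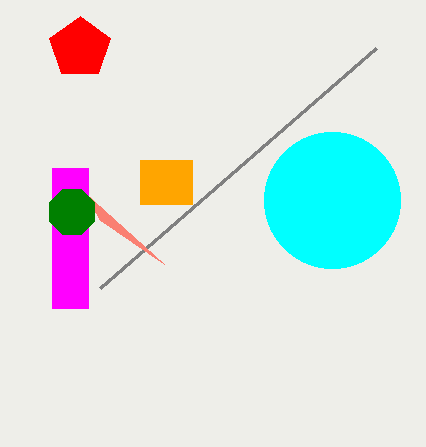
px1_1 = 100, py1_1 = 288, px0_2 = 52, py0_2 = 168, px1_2 = 88, py1_2 = 308, px0_3 = 84, center_x_4 = 72, center_y_4 = 212, radius_4 = 24, px0_5 = 140, py0_5 = 160, px1_5 = 192, py1_5 = 204, center_x_6 = 80, center_y_6 = 48, radius_6 = 32, center_y_7 = 200, radius_7 = 68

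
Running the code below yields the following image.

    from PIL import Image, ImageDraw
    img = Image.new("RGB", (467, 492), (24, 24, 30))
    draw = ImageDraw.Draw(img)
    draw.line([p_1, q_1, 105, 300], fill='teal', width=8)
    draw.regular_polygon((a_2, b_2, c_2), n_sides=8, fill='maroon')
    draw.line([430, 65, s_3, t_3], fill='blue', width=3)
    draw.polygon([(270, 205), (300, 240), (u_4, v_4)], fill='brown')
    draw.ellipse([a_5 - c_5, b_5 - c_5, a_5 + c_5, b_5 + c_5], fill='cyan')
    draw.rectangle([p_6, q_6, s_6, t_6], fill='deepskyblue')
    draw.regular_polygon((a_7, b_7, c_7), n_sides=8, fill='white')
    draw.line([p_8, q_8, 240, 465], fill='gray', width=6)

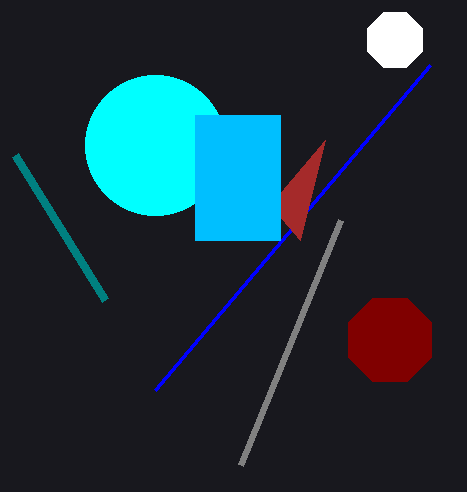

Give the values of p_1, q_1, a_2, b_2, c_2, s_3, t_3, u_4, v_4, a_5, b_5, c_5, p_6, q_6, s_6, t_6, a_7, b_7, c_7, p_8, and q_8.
p_1 = 15; q_1 = 155; a_2 = 390; b_2 = 340; c_2 = 45; s_3 = 155; t_3 = 390; u_4 = 325; v_4 = 140; a_5 = 155; b_5 = 145; c_5 = 70; p_6 = 195; q_6 = 115; s_6 = 280; t_6 = 240; a_7 = 395; b_7 = 40; c_7 = 30; p_8 = 340; q_8 = 220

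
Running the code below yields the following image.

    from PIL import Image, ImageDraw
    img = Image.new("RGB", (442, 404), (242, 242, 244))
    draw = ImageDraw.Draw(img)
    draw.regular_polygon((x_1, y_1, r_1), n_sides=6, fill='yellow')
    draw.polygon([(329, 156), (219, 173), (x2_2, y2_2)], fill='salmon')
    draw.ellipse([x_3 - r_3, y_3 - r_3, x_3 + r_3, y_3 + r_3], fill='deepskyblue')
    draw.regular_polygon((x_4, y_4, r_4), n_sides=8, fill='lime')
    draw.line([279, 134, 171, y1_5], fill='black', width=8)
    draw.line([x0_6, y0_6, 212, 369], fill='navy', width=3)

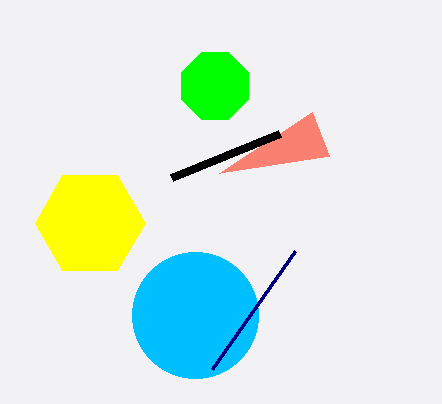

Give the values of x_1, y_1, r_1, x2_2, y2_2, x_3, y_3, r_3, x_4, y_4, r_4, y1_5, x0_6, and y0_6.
x_1 = 90; y_1 = 223; r_1 = 55; x2_2 = 312; y2_2 = 112; x_3 = 195; y_3 = 315; r_3 = 63; x_4 = 215; y_4 = 86; r_4 = 36; y1_5 = 178; x0_6 = 295; y0_6 = 251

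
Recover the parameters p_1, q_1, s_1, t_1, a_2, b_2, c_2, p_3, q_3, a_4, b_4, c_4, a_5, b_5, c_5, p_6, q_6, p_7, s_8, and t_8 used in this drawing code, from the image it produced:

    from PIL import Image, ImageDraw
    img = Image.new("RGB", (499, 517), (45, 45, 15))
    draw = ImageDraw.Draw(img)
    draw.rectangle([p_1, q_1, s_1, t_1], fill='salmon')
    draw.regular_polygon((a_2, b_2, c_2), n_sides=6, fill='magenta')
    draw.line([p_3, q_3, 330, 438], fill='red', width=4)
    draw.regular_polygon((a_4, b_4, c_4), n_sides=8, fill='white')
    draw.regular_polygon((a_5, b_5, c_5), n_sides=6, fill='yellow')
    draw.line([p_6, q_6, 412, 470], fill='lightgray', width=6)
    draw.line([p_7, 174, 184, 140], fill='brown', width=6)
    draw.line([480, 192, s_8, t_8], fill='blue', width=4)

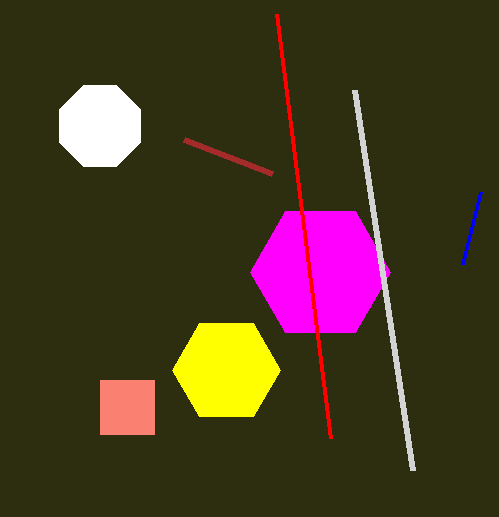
p_1 = 100, q_1 = 380, s_1 = 154, t_1 = 434, a_2 = 320, b_2 = 272, c_2 = 70, p_3 = 276, q_3 = 14, a_4 = 100, b_4 = 126, c_4 = 44, a_5 = 226, b_5 = 370, c_5 = 54, p_6 = 354, q_6 = 90, p_7 = 272, s_8 = 462, t_8 = 264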